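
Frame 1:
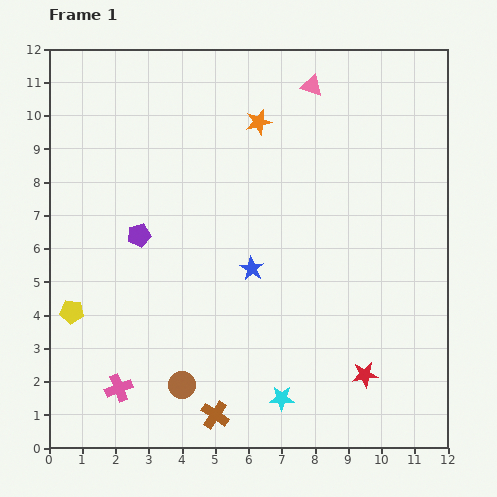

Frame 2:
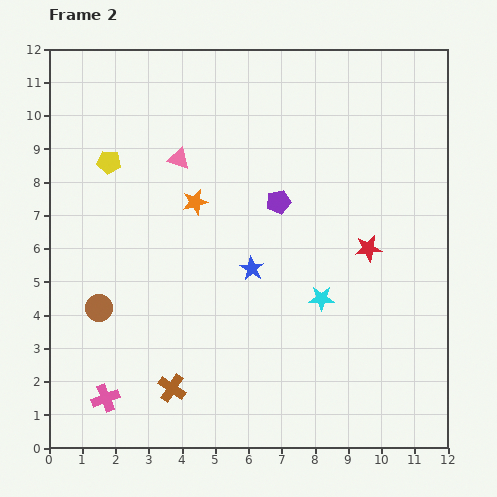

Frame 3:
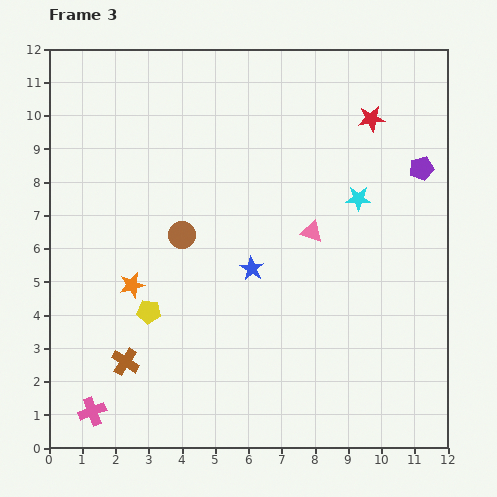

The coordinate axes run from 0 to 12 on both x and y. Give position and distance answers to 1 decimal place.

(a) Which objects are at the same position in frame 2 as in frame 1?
the blue star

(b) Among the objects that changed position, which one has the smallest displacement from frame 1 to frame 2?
the pink cross

(moved 0.5)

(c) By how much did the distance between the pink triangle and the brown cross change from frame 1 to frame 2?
-3.4

Distance in frame 1: 10.3. Distance in frame 2: 6.9.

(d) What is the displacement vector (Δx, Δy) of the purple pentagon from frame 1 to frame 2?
(4.2, 1.0)

The purple pentagon was at (2.7, 6.4) in frame 1 and (6.9, 7.4) in frame 2.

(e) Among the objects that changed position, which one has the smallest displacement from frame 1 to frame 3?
the pink cross

(moved 1.1)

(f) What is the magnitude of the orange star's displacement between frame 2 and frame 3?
3.1

The orange star moved from (4.4, 7.4) to (2.5, 4.9), a distance of √(1.9² + 2.5²) ≈ 3.1.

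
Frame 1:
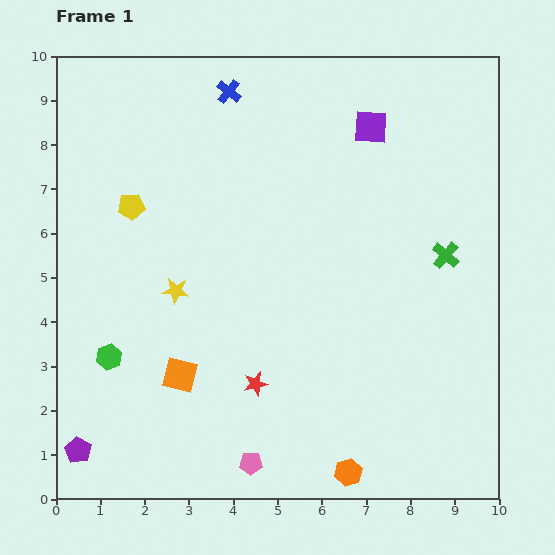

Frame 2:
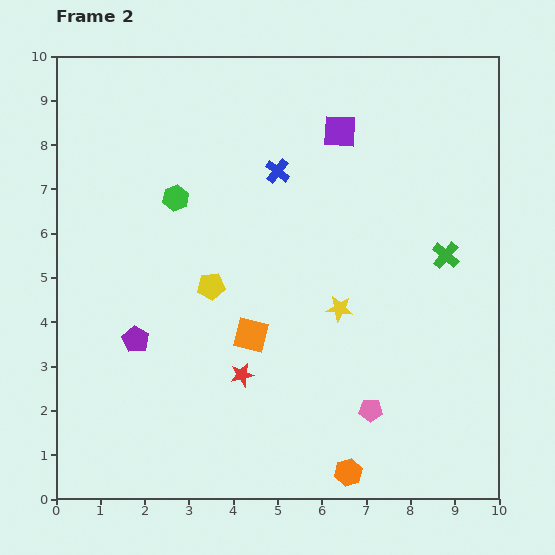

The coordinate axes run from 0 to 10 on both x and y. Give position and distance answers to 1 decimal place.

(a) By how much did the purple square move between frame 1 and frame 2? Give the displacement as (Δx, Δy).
(-0.7, -0.1)

The purple square was at (7.1, 8.4) in frame 1 and (6.4, 8.3) in frame 2.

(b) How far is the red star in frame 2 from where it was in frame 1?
0.4

The red star moved from (4.5, 2.6) to (4.2, 2.8), a distance of √(0.3² + 0.2²) ≈ 0.4.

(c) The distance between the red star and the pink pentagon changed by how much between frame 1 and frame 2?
+1.2

Distance in frame 1: 1.8. Distance in frame 2: 3.0.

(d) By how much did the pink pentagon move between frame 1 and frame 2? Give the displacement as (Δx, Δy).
(2.7, 1.2)

The pink pentagon was at (4.4, 0.8) in frame 1 and (7.1, 2.0) in frame 2.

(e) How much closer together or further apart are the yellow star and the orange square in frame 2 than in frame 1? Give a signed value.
+0.2

Distance in frame 1: 1.9. Distance in frame 2: 2.1.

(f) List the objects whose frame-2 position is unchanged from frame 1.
the orange hexagon, the green cross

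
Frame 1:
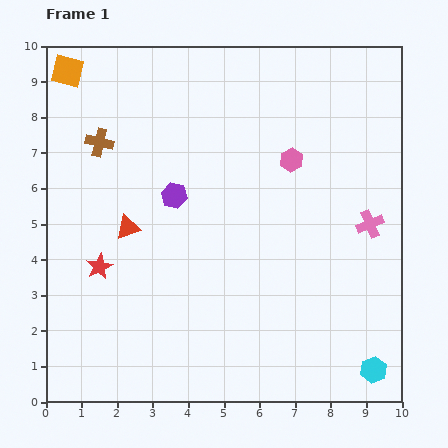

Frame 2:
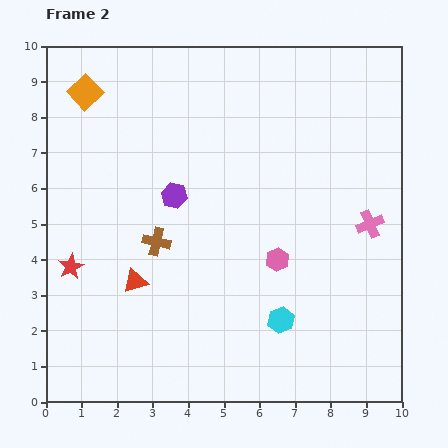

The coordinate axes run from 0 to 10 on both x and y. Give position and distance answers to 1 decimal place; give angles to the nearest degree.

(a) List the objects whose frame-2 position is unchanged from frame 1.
the purple hexagon, the pink cross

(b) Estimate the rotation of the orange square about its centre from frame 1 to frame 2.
33° clockwise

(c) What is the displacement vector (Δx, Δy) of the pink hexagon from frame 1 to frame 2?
(-0.4, -2.8)

The pink hexagon was at (6.9, 6.8) in frame 1 and (6.5, 4.0) in frame 2.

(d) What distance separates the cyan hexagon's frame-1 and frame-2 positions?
3.0

The cyan hexagon moved from (9.2, 0.9) to (6.6, 2.3), a distance of √(2.6² + 1.4²) ≈ 3.0.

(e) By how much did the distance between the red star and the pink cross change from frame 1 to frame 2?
+0.8

Distance in frame 1: 7.7. Distance in frame 2: 8.5.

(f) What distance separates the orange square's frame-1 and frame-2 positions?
0.8

The orange square moved from (0.6, 9.3) to (1.1, 8.7), a distance of √(0.5² + 0.6²) ≈ 0.8.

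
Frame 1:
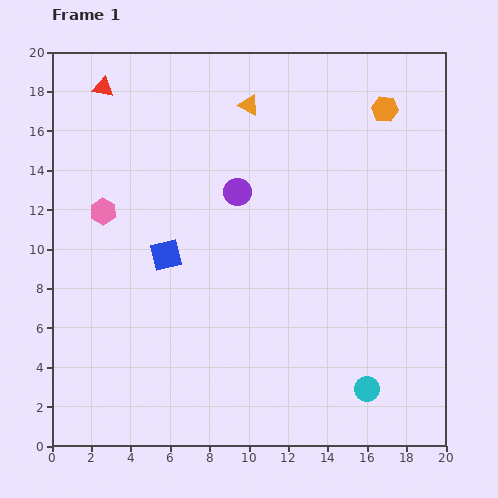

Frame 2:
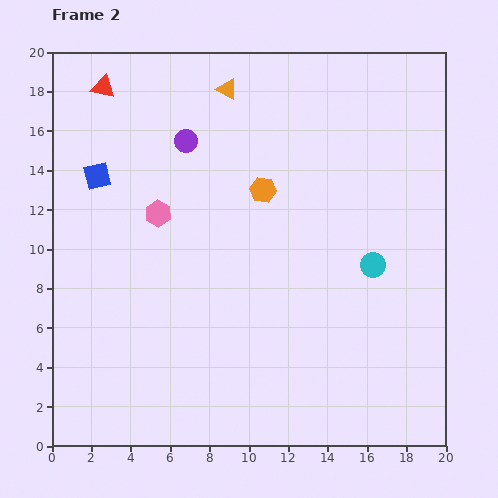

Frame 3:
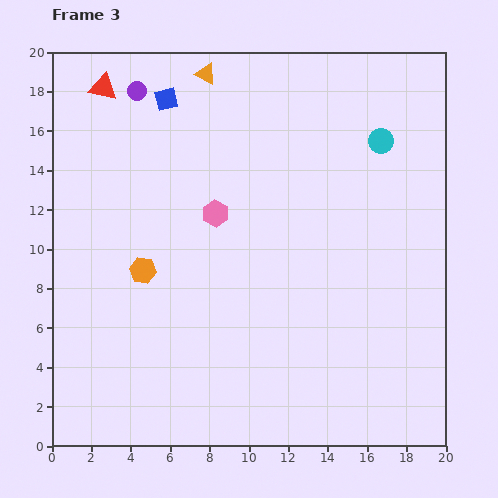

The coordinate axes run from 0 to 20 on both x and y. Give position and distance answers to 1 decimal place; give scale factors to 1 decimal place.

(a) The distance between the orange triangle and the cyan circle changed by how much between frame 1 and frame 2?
-4.0

Distance in frame 1: 15.6. Distance in frame 2: 11.6.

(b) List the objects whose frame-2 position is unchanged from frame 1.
the red triangle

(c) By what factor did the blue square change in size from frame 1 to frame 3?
0.7×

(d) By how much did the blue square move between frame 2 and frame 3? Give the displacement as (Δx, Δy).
(3.5, 3.9)

The blue square was at (2.3, 13.7) in frame 2 and (5.8, 17.6) in frame 3.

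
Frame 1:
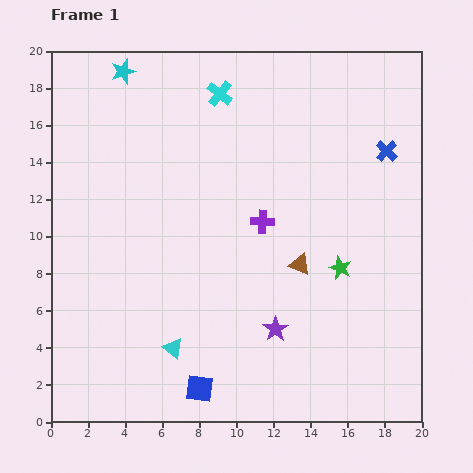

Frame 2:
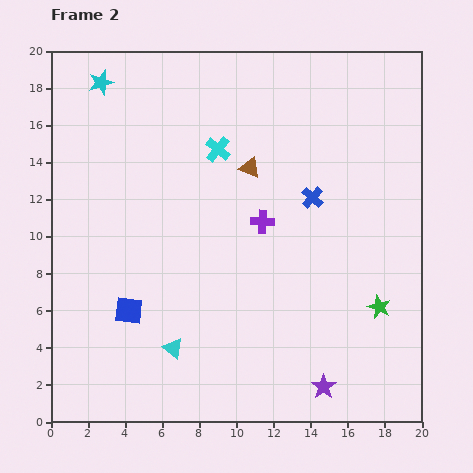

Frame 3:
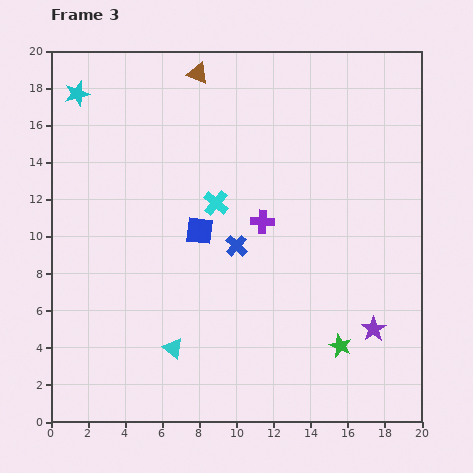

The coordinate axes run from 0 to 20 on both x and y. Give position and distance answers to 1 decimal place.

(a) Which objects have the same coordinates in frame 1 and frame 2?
the cyan triangle, the purple cross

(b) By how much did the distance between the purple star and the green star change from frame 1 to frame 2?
+0.4

Distance in frame 1: 4.8. Distance in frame 2: 5.2.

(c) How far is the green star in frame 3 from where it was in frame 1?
4.2

The green star moved from (15.6, 8.3) to (15.6, 4.1), a distance of √(0.0² + 4.2²) ≈ 4.2.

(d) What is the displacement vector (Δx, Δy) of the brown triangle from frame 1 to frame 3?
(-5.5, 10.3)

The brown triangle was at (13.4, 8.5) in frame 1 and (7.9, 18.8) in frame 3.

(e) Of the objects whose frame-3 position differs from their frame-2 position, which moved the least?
the cyan star

(moved 1.4)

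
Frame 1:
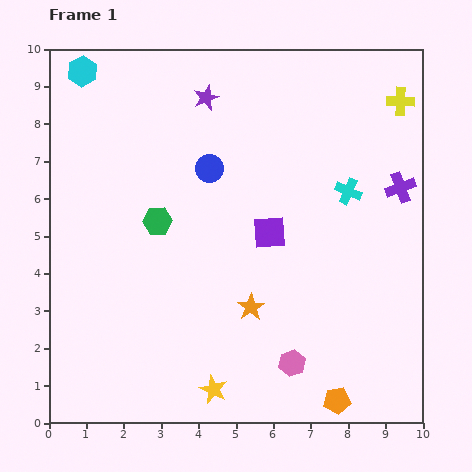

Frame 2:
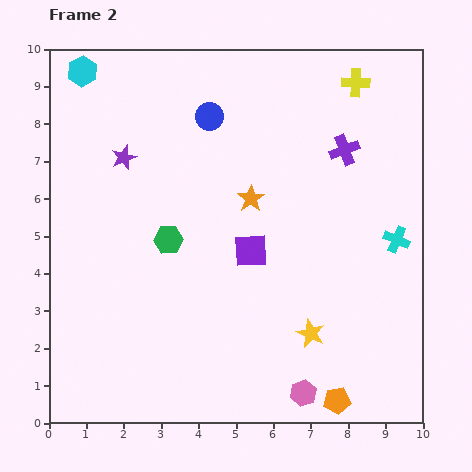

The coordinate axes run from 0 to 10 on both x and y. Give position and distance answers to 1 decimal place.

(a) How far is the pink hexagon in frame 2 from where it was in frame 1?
0.9

The pink hexagon moved from (6.5, 1.6) to (6.8, 0.8), a distance of √(0.3² + 0.8²) ≈ 0.9.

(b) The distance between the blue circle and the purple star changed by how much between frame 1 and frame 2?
+0.6

Distance in frame 1: 1.9. Distance in frame 2: 2.5.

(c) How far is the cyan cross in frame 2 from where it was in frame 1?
1.8

The cyan cross moved from (8.0, 6.2) to (9.3, 4.9), a distance of √(1.3² + 1.3²) ≈ 1.8.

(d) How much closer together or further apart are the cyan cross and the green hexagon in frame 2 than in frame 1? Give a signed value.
+0.9

Distance in frame 1: 5.2. Distance in frame 2: 6.1.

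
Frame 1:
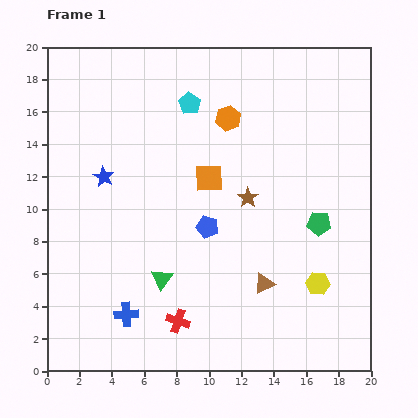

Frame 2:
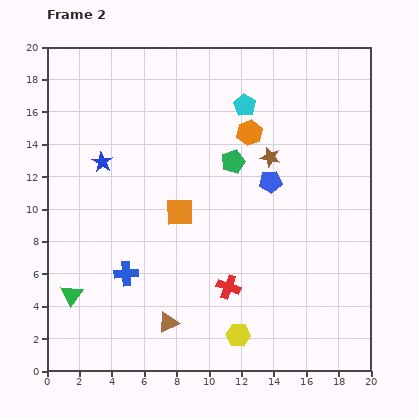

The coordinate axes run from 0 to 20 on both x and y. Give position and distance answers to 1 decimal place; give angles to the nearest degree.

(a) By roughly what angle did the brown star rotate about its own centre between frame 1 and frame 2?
22° counter-clockwise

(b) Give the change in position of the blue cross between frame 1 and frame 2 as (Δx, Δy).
(0.0, 2.5)

The blue cross was at (4.9, 3.5) in frame 1 and (4.9, 6.0) in frame 2.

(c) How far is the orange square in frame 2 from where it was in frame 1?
2.8

The orange square moved from (10.0, 11.9) to (8.2, 9.8), a distance of √(1.8² + 2.1²) ≈ 2.8.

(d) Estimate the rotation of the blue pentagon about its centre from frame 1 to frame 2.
19° counter-clockwise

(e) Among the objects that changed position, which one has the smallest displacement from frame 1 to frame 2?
the blue star

(moved 0.9)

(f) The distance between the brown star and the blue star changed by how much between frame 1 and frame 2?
+1.4

Distance in frame 1: 9.0. Distance in frame 2: 10.4.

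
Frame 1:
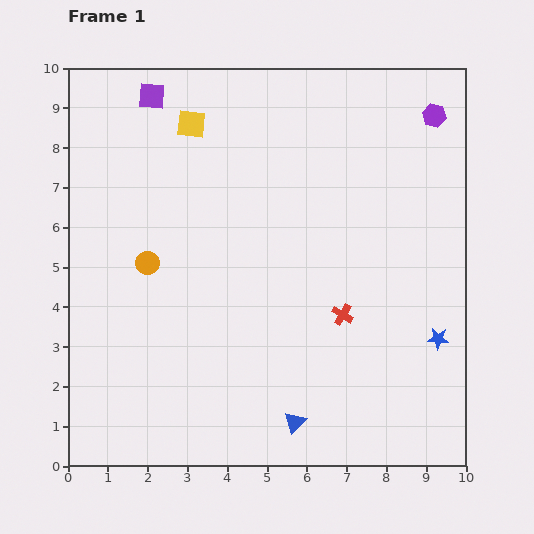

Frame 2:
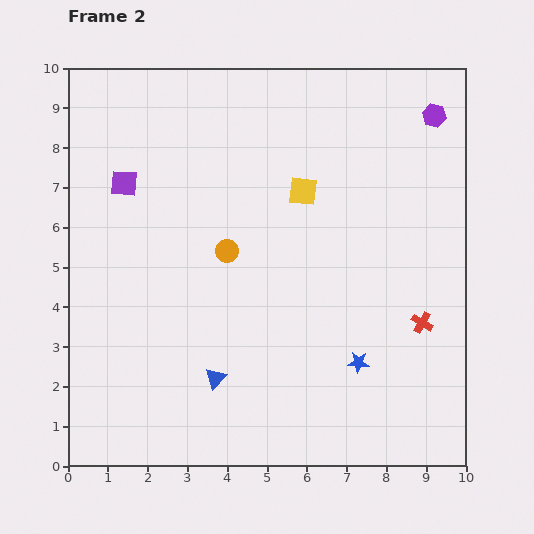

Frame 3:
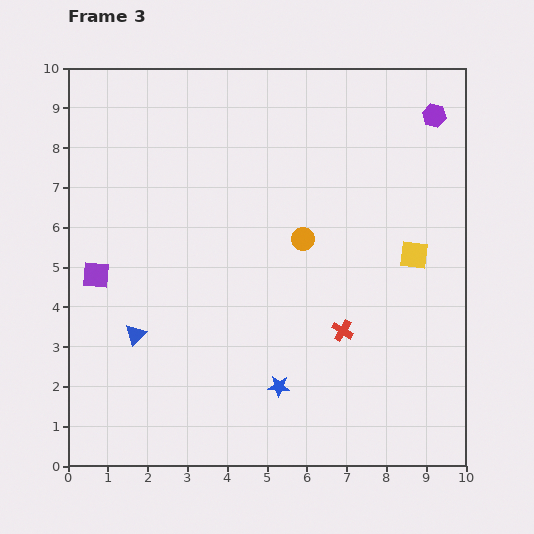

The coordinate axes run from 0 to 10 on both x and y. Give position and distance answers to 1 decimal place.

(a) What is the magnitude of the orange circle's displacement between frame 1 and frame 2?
2.0

The orange circle moved from (2.0, 5.1) to (4.0, 5.4), a distance of √(2.0² + 0.3²) ≈ 2.0.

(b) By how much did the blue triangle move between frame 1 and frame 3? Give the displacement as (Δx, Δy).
(-4.0, 2.2)

The blue triangle was at (5.7, 1.1) in frame 1 and (1.7, 3.3) in frame 3.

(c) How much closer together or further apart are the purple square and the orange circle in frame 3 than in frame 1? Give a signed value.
+1.1

Distance in frame 1: 4.2. Distance in frame 3: 5.3.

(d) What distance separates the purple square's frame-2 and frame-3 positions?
2.4

The purple square moved from (1.4, 7.1) to (0.7, 4.8), a distance of √(0.7² + 2.3²) ≈ 2.4.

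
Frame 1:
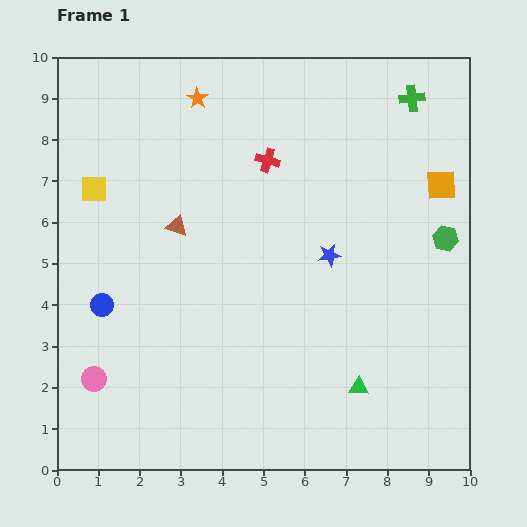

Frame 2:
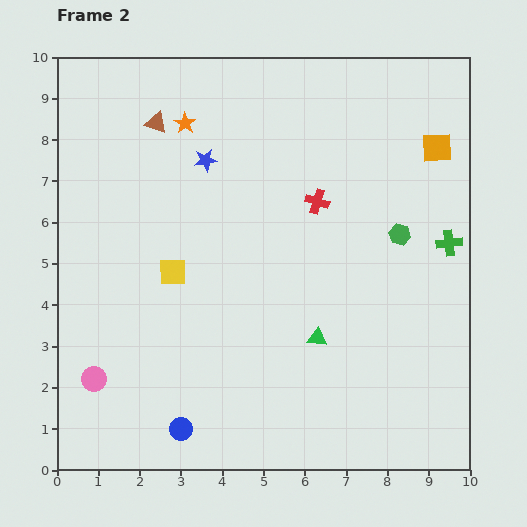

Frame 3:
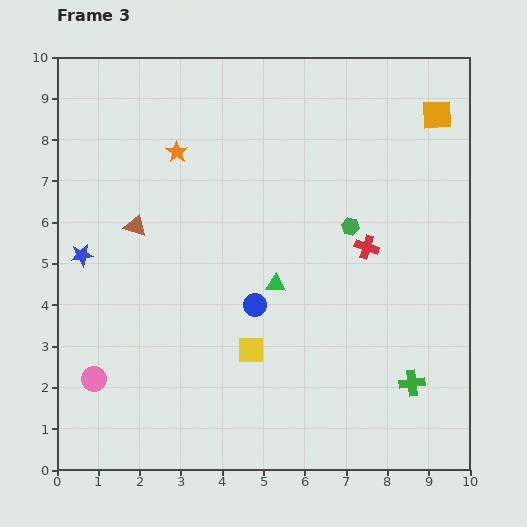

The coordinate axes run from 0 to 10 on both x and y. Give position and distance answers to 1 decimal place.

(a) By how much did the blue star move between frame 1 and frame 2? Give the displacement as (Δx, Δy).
(-3.0, 2.3)

The blue star was at (6.6, 5.2) in frame 1 and (3.6, 7.5) in frame 2.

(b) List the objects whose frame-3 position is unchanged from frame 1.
the pink circle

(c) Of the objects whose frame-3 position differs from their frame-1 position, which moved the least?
the brown triangle

(moved 1.0)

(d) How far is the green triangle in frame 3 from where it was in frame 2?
1.6

The green triangle moved from (6.3, 3.2) to (5.3, 4.5), a distance of √(1.0² + 1.3²) ≈ 1.6.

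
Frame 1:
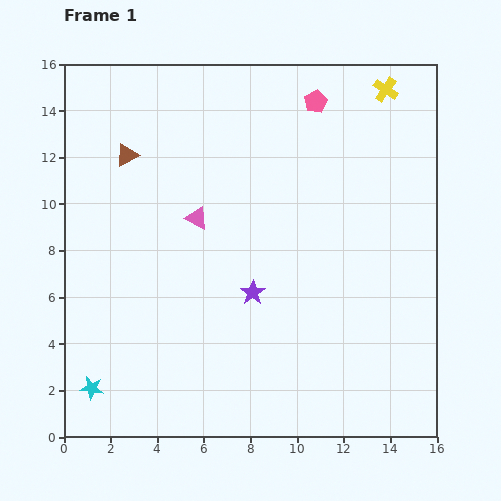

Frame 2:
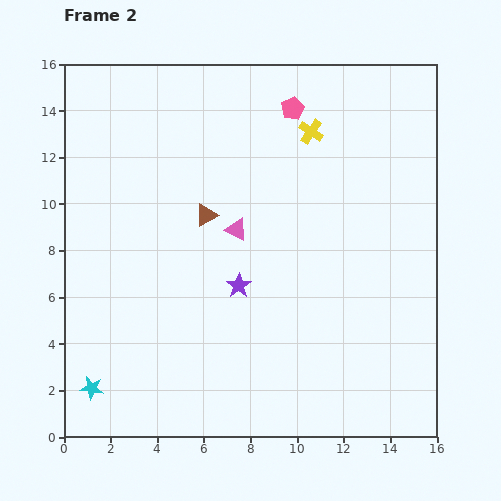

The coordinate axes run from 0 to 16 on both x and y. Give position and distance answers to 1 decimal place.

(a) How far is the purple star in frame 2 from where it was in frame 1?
0.7

The purple star moved from (8.1, 6.2) to (7.5, 6.5), a distance of √(0.6² + 0.3²) ≈ 0.7.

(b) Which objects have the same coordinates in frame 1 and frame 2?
the cyan star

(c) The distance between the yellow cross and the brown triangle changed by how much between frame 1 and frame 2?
-5.6

Distance in frame 1: 11.4. Distance in frame 2: 5.8.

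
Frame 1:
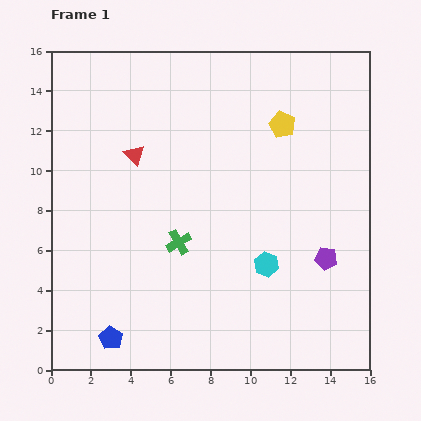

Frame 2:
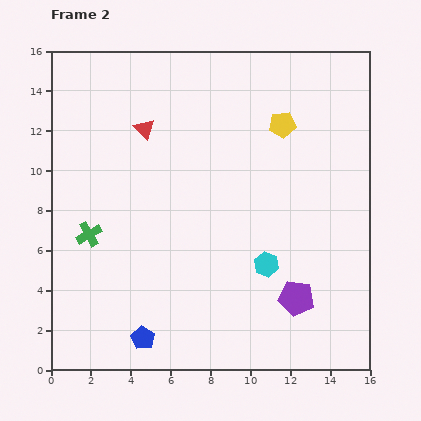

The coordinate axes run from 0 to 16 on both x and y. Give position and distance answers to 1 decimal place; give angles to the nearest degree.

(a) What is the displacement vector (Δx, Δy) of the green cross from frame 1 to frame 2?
(-4.5, 0.4)

The green cross was at (6.4, 6.4) in frame 1 and (1.9, 6.8) in frame 2.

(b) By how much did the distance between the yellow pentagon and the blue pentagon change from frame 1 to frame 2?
-0.9

Distance in frame 1: 13.7. Distance in frame 2: 12.8.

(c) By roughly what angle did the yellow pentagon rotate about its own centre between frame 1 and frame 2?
30° counter-clockwise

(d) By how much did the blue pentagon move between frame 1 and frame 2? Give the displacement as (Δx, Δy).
(1.6, 0.0)

The blue pentagon was at (3.0, 1.6) in frame 1 and (4.6, 1.6) in frame 2.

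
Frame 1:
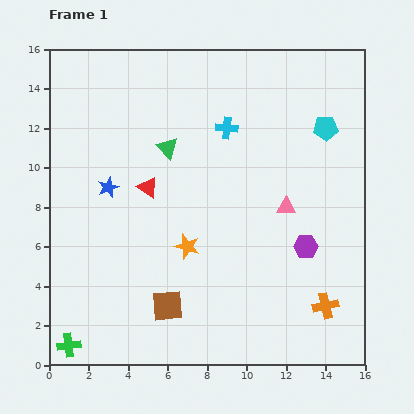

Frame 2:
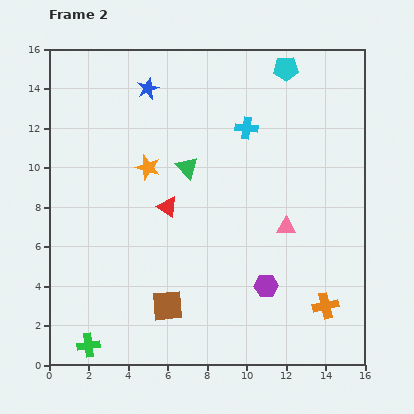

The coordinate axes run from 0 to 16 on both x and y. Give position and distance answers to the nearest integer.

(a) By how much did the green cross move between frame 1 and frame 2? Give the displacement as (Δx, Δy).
(1, 0)

The green cross was at (1, 1) in frame 1 and (2, 1) in frame 2.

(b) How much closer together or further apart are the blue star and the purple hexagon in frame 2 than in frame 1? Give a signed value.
+2

Distance in frame 1: 10. Distance in frame 2: 12.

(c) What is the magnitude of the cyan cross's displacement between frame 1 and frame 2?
1

The cyan cross moved from (9, 12) to (10, 12), a distance of √(1² + 0²) ≈ 1.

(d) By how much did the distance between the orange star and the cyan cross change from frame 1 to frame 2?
-1

Distance in frame 1: 6. Distance in frame 2: 5.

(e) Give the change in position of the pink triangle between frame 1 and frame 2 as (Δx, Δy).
(0, -1)

The pink triangle was at (12, 8) in frame 1 and (12, 7) in frame 2.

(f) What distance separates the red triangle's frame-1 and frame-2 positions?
1

The red triangle moved from (5, 9) to (6, 8), a distance of √(1² + 1²) ≈ 1.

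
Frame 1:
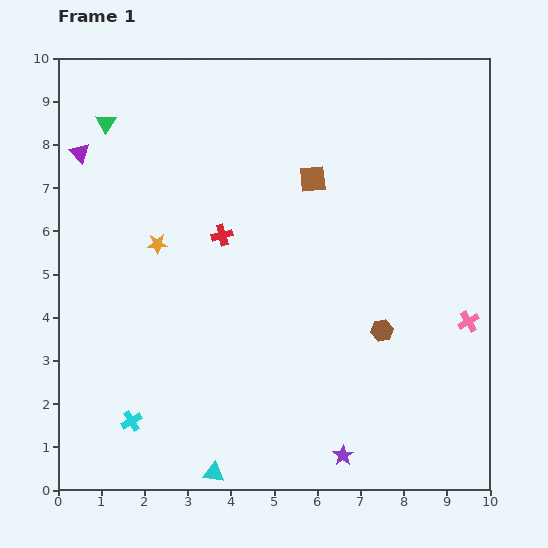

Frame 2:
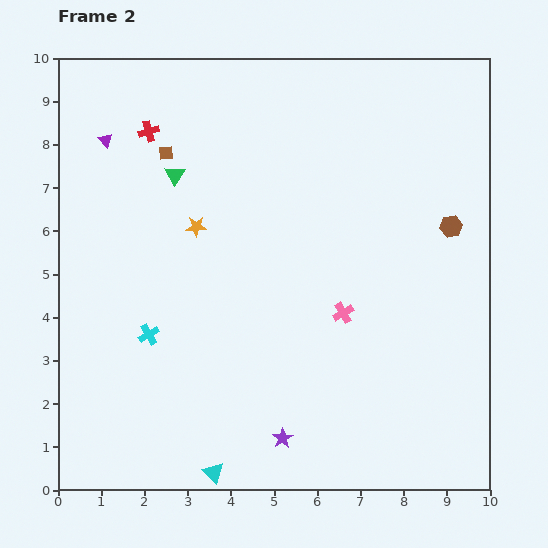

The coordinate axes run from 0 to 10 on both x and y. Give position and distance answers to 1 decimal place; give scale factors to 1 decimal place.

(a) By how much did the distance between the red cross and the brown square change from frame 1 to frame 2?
-1.9

Distance in frame 1: 2.5. Distance in frame 2: 0.6.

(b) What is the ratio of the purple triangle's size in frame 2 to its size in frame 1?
0.7×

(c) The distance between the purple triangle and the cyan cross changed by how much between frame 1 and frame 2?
-1.7

Distance in frame 1: 6.3. Distance in frame 2: 4.6.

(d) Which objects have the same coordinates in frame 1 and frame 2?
the cyan triangle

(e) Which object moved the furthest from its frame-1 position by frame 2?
the brown square

(moved 3.5; next 2.9)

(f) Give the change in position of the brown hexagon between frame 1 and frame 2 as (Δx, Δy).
(1.6, 2.4)

The brown hexagon was at (7.5, 3.7) in frame 1 and (9.1, 6.1) in frame 2.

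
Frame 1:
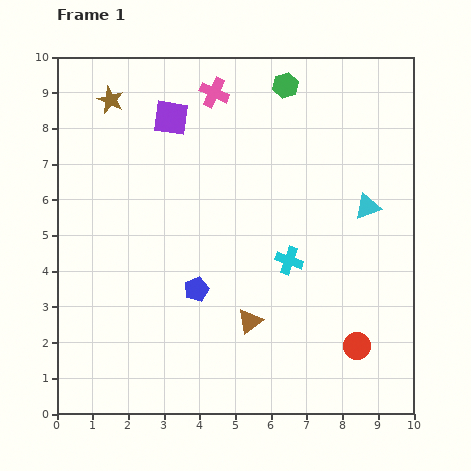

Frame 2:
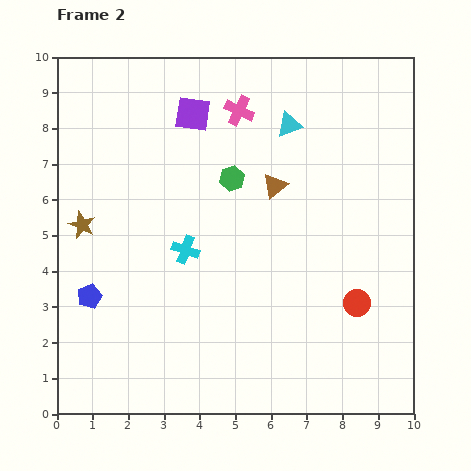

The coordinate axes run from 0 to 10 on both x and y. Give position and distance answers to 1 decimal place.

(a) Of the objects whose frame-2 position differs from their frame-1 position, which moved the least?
the purple square

(moved 0.6)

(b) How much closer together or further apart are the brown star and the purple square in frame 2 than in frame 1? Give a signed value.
+2.6

Distance in frame 1: 1.8. Distance in frame 2: 4.4.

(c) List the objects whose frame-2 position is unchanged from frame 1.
none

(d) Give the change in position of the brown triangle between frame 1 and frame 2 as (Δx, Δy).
(0.7, 3.8)

The brown triangle was at (5.4, 2.6) in frame 1 and (6.1, 6.4) in frame 2.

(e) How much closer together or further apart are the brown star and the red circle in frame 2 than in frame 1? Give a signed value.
-1.8

Distance in frame 1: 9.8. Distance in frame 2: 8.0.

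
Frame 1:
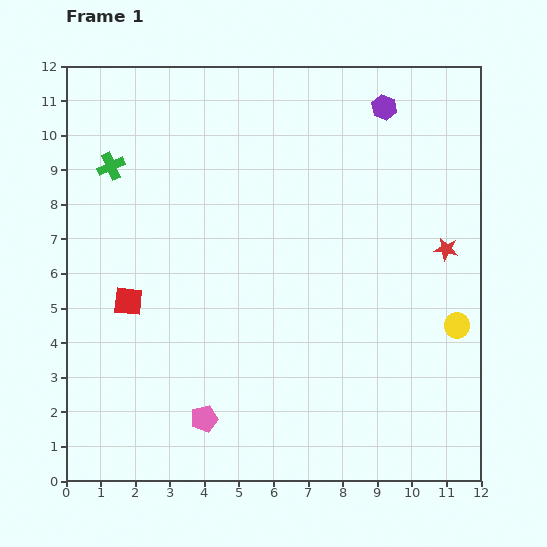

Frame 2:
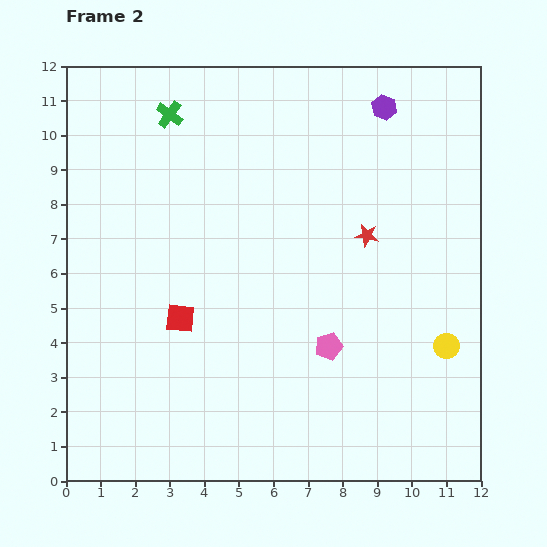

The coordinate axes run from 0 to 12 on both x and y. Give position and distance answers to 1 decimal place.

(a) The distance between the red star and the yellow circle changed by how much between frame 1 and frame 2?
+1.7

Distance in frame 1: 2.2. Distance in frame 2: 3.9.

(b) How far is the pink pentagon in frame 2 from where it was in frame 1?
4.2

The pink pentagon moved from (4.0, 1.8) to (7.6, 3.9), a distance of √(3.6² + 2.1²) ≈ 4.2.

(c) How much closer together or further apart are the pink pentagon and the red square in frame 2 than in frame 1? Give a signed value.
+0.4

Distance in frame 1: 4.0. Distance in frame 2: 4.4.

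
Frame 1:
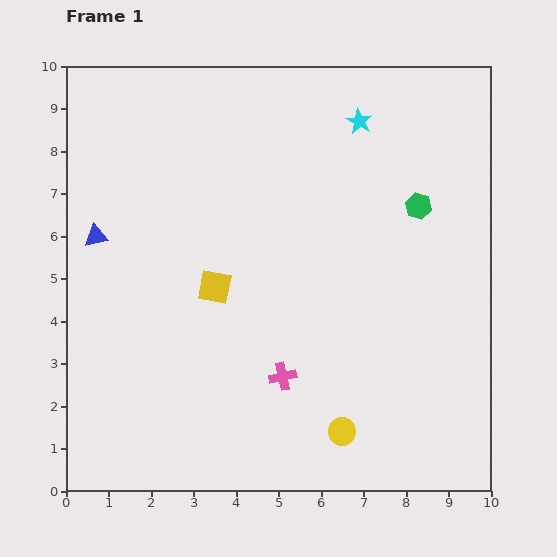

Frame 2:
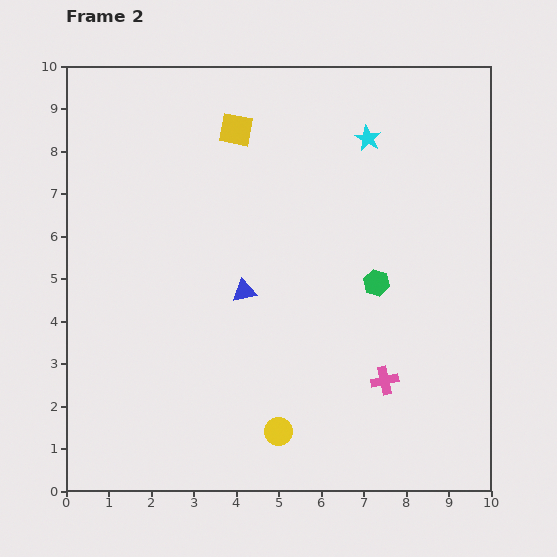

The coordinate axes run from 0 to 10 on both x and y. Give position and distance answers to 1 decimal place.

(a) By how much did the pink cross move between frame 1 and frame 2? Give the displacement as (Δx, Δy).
(2.4, -0.1)

The pink cross was at (5.1, 2.7) in frame 1 and (7.5, 2.6) in frame 2.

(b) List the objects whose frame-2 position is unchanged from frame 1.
none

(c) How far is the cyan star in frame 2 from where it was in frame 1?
0.4

The cyan star moved from (6.9, 8.7) to (7.1, 8.3), a distance of √(0.2² + 0.4²) ≈ 0.4.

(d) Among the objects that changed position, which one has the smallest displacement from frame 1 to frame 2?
the cyan star

(moved 0.4)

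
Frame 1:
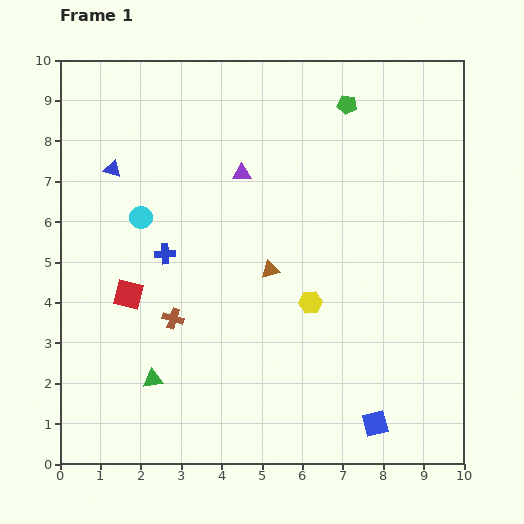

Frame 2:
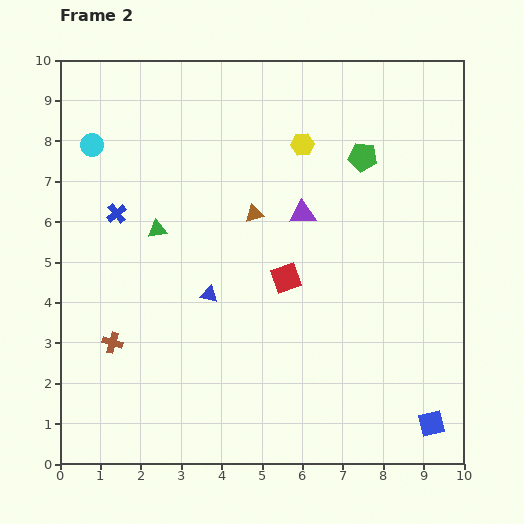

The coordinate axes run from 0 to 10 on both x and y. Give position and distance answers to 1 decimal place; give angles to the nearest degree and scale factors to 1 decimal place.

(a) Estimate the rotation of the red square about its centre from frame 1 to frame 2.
33° counter-clockwise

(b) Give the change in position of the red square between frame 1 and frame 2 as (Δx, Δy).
(3.9, 0.4)

The red square was at (1.7, 4.2) in frame 1 and (5.6, 4.6) in frame 2.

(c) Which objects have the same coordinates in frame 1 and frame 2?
none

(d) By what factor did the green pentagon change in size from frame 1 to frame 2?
1.5×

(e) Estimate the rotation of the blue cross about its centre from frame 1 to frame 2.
36° counter-clockwise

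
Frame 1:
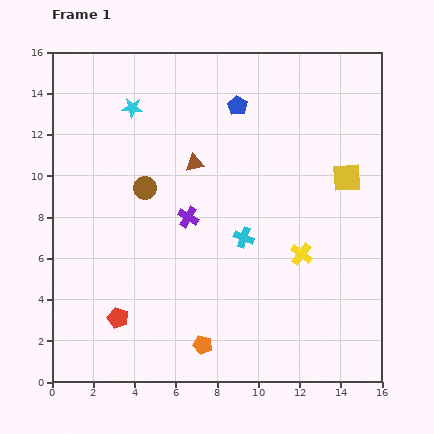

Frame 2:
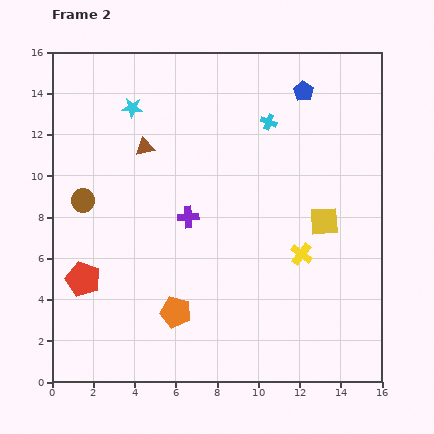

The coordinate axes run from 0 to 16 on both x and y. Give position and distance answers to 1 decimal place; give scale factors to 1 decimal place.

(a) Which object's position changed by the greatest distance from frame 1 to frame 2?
the cyan cross

(moved 5.7; next 3.3)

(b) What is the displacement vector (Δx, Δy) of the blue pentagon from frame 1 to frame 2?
(3.2, 0.7)

The blue pentagon was at (9.0, 13.4) in frame 1 and (12.2, 14.1) in frame 2.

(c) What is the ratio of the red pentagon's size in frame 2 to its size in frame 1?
1.7×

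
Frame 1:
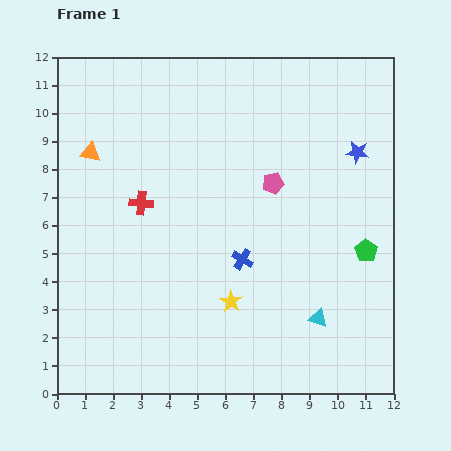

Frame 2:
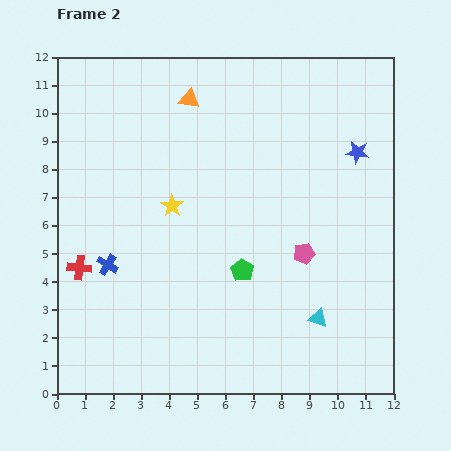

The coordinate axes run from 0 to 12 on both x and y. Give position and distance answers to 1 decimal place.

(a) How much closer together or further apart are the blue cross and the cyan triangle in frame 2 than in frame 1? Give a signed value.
+4.3

Distance in frame 1: 3.4. Distance in frame 2: 7.7.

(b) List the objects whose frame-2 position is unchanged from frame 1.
the blue star, the cyan triangle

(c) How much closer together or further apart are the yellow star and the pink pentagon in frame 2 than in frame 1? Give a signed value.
+0.5

Distance in frame 1: 4.5. Distance in frame 2: 5.0.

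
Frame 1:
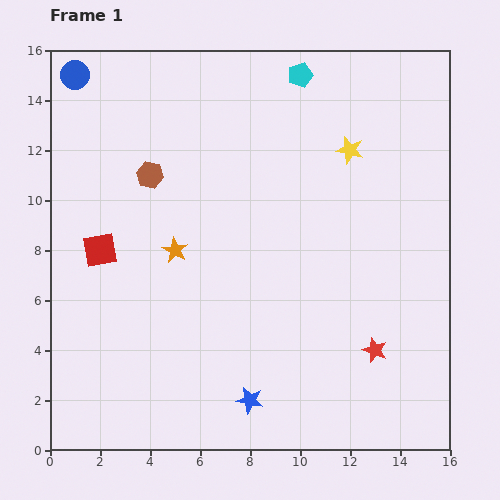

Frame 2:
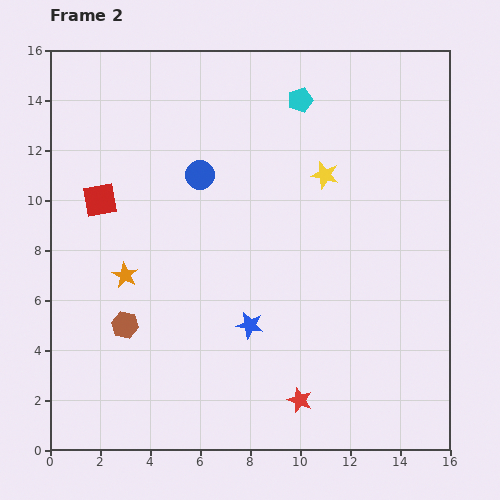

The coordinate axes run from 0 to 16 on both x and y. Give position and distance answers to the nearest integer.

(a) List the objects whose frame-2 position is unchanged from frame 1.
none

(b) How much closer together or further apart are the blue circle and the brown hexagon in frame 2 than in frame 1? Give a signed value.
+2

Distance in frame 1: 5. Distance in frame 2: 7.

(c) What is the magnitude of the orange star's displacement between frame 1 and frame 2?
2

The orange star moved from (5, 8) to (3, 7), a distance of √(2² + 1²) ≈ 2.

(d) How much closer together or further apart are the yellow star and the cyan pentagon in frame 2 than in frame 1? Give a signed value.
-1

Distance in frame 1: 4. Distance in frame 2: 3.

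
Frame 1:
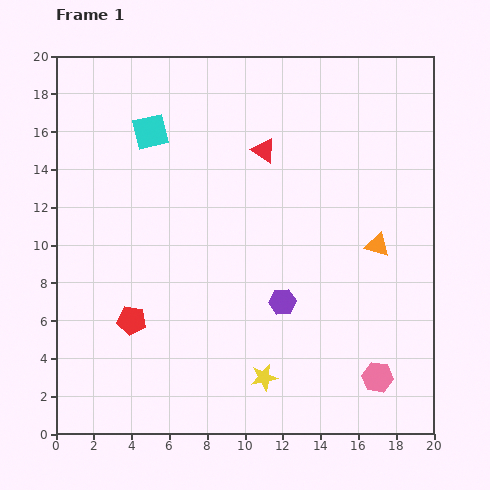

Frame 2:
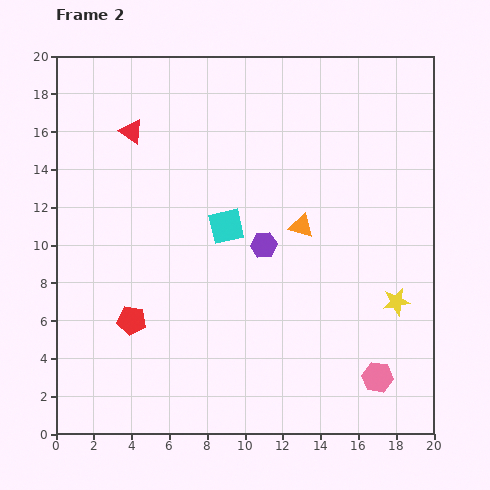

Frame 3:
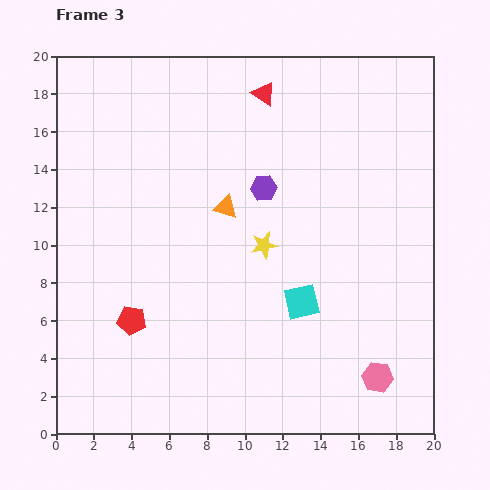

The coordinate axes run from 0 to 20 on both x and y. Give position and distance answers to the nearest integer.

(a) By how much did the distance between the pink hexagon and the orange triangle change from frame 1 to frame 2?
+2

Distance in frame 1: 7. Distance in frame 2: 9.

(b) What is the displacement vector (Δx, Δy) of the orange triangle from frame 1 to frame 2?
(-4, 1)

The orange triangle was at (17, 10) in frame 1 and (13, 11) in frame 2.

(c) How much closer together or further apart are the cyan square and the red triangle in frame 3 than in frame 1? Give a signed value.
+5

Distance in frame 1: 6. Distance in frame 3: 11.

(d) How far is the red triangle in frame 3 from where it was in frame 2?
7

The red triangle moved from (4, 16) to (11, 18), a distance of √(7² + 2²) ≈ 7.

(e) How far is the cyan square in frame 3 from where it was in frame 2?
6

The cyan square moved from (9, 11) to (13, 7), a distance of √(4² + 4²) ≈ 6.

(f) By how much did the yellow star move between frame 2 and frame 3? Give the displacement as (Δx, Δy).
(-7, 3)

The yellow star was at (18, 7) in frame 2 and (11, 10) in frame 3.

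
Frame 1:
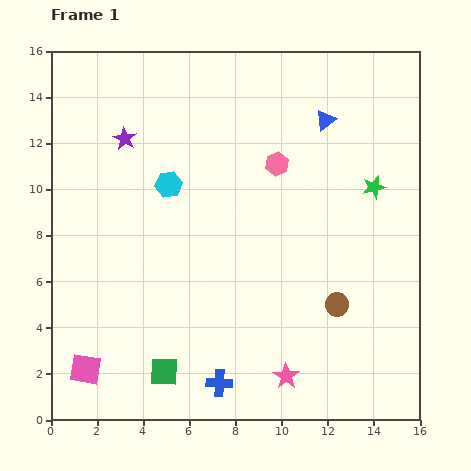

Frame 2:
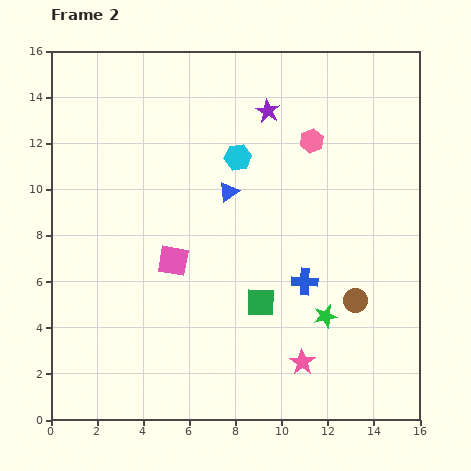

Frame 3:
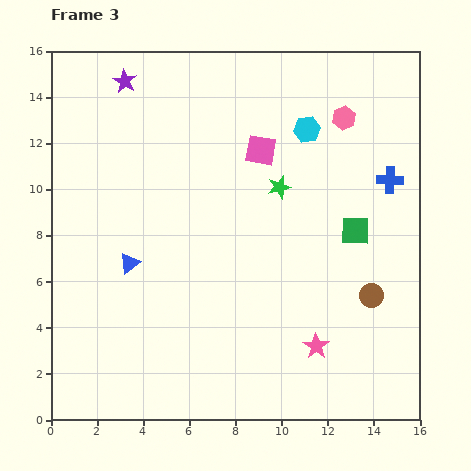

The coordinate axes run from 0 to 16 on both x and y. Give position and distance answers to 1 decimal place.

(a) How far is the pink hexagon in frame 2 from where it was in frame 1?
1.8

The pink hexagon moved from (9.8, 11.1) to (11.3, 12.1), a distance of √(1.5² + 1.0²) ≈ 1.8.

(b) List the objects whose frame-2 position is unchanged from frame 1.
none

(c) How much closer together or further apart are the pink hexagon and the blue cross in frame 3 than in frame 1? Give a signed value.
-6.4

Distance in frame 1: 9.8. Distance in frame 3: 3.4.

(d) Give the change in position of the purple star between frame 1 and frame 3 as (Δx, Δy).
(0.0, 2.5)

The purple star was at (3.2, 12.2) in frame 1 and (3.2, 14.7) in frame 3.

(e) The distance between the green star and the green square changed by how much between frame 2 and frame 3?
+0.9

Distance in frame 2: 2.9. Distance in frame 3: 3.8.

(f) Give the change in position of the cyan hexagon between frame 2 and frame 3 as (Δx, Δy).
(3.0, 1.2)

The cyan hexagon was at (8.1, 11.4) in frame 2 and (11.1, 12.6) in frame 3.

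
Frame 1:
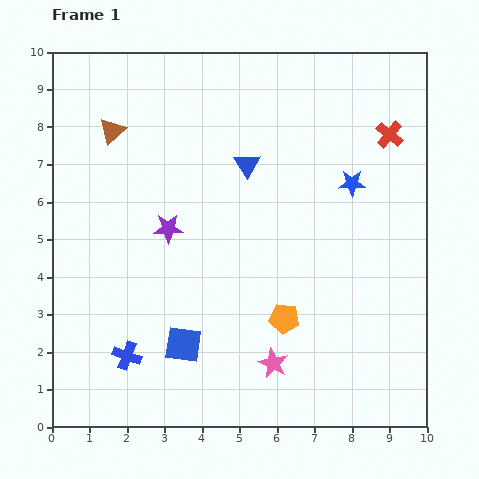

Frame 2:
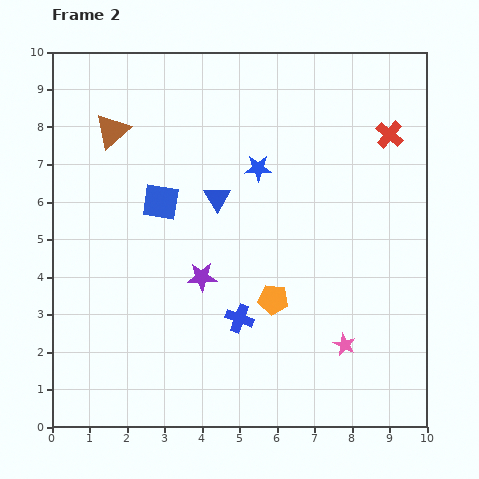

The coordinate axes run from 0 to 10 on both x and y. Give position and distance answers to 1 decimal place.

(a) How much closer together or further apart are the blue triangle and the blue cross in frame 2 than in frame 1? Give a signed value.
-2.7

Distance in frame 1: 6.0. Distance in frame 2: 3.3.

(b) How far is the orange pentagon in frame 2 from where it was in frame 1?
0.6

The orange pentagon moved from (6.2, 2.9) to (5.9, 3.4), a distance of √(0.3² + 0.5²) ≈ 0.6.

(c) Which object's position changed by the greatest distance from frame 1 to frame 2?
the blue square

(moved 3.8; next 3.2)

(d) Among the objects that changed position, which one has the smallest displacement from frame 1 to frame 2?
the orange pentagon

(moved 0.6)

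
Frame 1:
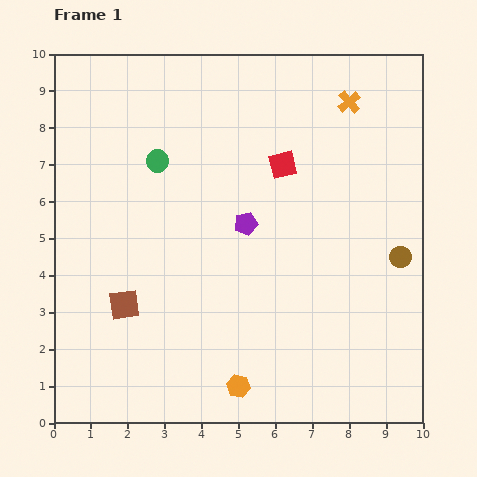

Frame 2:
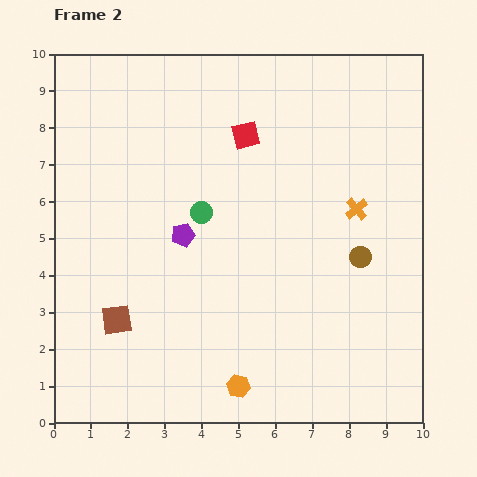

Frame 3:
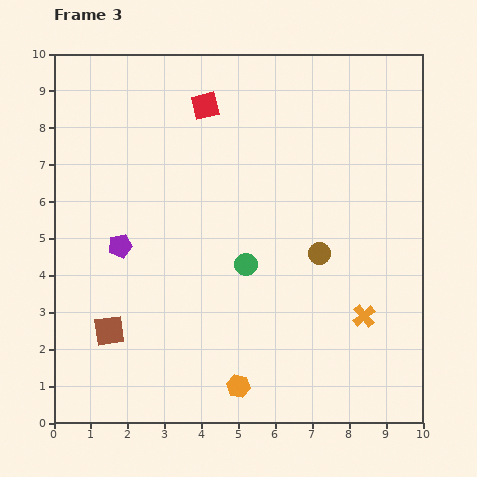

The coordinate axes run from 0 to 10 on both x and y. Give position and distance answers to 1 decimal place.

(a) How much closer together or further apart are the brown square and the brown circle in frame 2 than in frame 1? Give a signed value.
-0.8

Distance in frame 1: 7.6. Distance in frame 2: 6.8.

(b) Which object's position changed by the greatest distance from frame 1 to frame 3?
the orange cross

(moved 5.8; next 3.7)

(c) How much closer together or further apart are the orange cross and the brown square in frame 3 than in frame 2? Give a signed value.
-0.3

Distance in frame 2: 7.2. Distance in frame 3: 6.9.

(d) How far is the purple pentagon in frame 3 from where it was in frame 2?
1.7

The purple pentagon moved from (3.5, 5.1) to (1.8, 4.8), a distance of √(1.7² + 0.3²) ≈ 1.7.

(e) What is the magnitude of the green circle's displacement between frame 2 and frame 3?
1.8

The green circle moved from (4.0, 5.7) to (5.2, 4.3), a distance of √(1.2² + 1.4²) ≈ 1.8.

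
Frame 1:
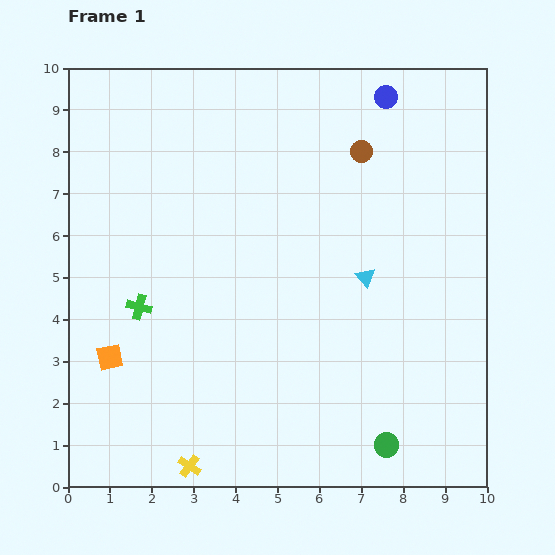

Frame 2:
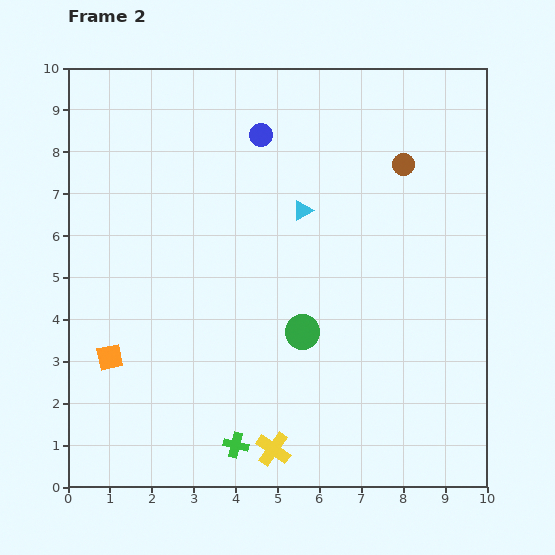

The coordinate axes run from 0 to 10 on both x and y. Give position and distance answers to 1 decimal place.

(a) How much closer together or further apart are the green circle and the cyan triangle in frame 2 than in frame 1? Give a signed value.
-1.1

Distance in frame 1: 4.0. Distance in frame 2: 2.9.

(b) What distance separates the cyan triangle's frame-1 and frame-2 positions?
2.2

The cyan triangle moved from (7.1, 5.0) to (5.6, 6.6), a distance of √(1.5² + 1.6²) ≈ 2.2.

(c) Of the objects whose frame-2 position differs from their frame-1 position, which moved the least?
the brown circle

(moved 1.0)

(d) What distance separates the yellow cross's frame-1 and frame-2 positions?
2.0

The yellow cross moved from (2.9, 0.5) to (4.9, 0.9), a distance of √(2.0² + 0.4²) ≈ 2.0.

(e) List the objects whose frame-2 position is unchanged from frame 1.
the orange square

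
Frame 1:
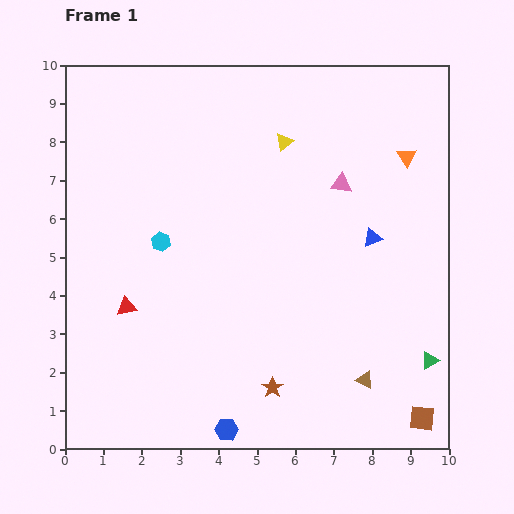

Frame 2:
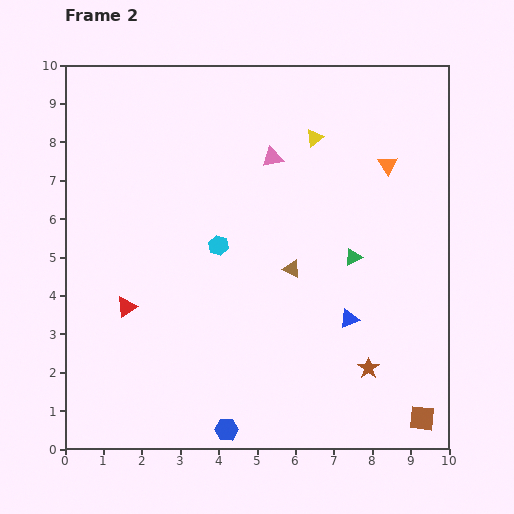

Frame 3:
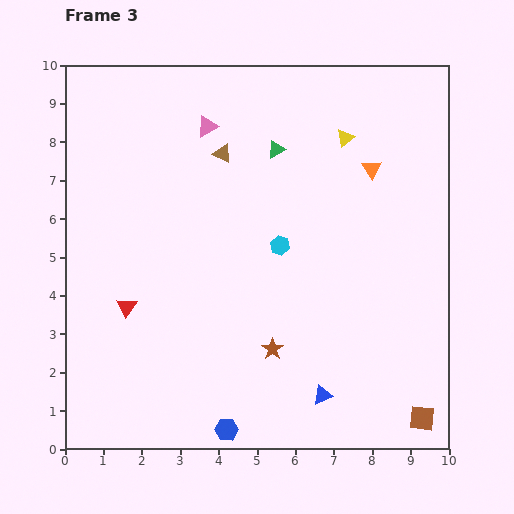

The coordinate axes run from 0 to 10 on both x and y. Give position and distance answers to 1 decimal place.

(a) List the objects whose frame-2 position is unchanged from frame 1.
the brown square, the red triangle, the blue hexagon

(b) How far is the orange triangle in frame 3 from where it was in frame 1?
0.9

The orange triangle moved from (8.9, 7.6) to (8.0, 7.3), a distance of √(0.9² + 0.3²) ≈ 0.9.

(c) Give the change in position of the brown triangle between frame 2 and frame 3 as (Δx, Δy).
(-1.8, 3.0)

The brown triangle was at (5.9, 4.7) in frame 2 and (4.1, 7.7) in frame 3.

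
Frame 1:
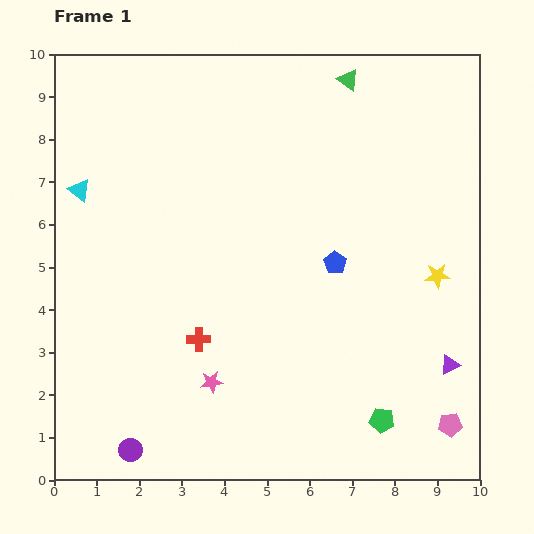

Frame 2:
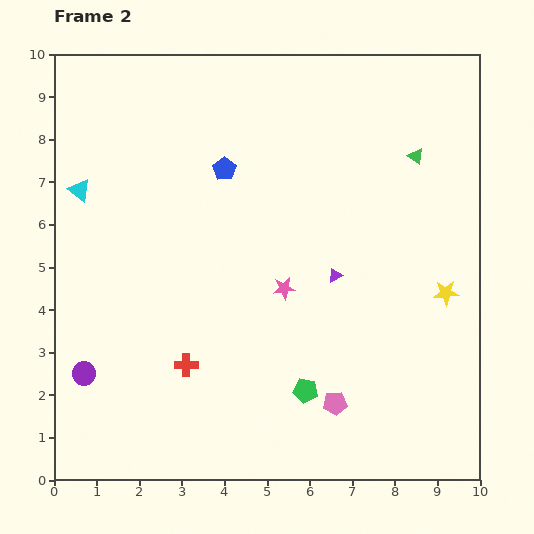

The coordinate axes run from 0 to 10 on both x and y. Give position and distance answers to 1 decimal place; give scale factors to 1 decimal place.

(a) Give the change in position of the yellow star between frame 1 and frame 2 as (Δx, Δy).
(0.2, -0.4)

The yellow star was at (9.0, 4.8) in frame 1 and (9.2, 4.4) in frame 2.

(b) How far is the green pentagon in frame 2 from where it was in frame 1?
1.9

The green pentagon moved from (7.7, 1.4) to (5.9, 2.1), a distance of √(1.8² + 0.7²) ≈ 1.9.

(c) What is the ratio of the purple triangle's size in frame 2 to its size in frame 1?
0.7×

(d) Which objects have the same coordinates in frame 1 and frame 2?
the cyan triangle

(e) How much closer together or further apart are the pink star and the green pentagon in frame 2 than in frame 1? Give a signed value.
-1.6

Distance in frame 1: 4.1. Distance in frame 2: 2.5.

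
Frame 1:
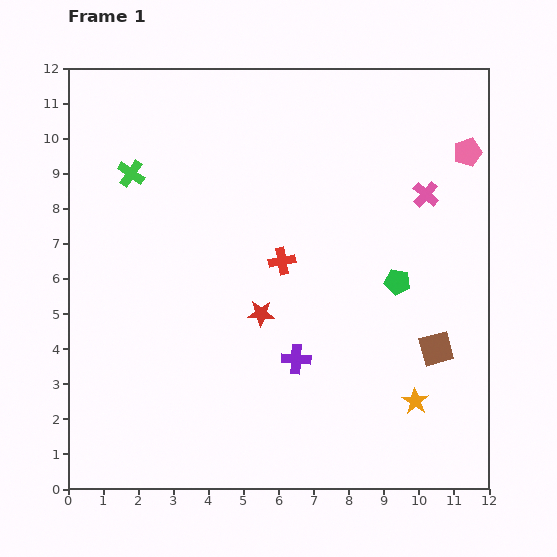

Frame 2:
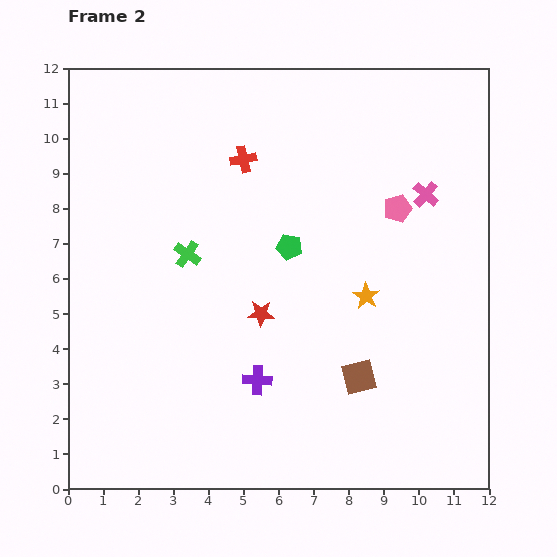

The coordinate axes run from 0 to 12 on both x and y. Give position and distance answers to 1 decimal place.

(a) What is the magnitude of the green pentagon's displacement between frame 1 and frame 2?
3.3

The green pentagon moved from (9.4, 5.9) to (6.3, 6.9), a distance of √(3.1² + 1.0²) ≈ 3.3.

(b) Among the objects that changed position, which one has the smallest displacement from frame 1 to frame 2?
the purple cross

(moved 1.3)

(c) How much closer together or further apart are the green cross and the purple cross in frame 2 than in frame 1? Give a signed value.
-3.0

Distance in frame 1: 7.1. Distance in frame 2: 4.1.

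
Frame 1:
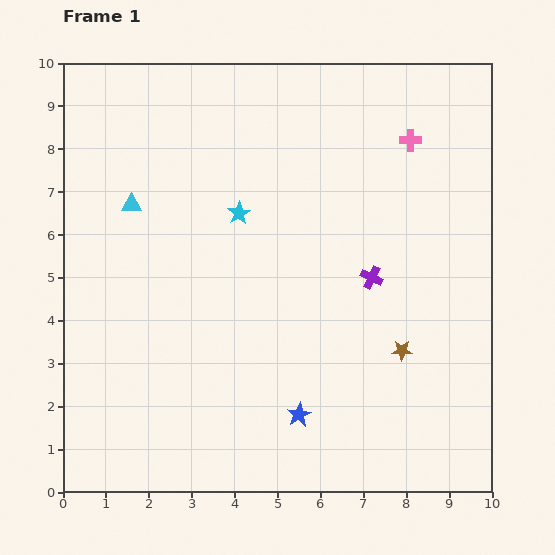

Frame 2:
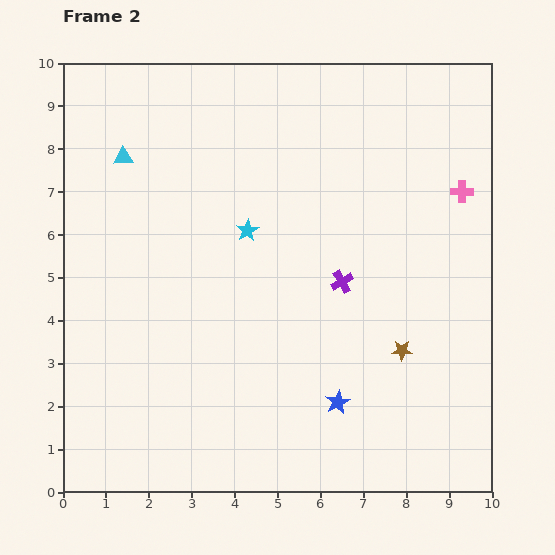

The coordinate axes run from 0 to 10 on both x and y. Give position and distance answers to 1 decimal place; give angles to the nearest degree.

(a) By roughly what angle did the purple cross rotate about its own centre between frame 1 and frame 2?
34° clockwise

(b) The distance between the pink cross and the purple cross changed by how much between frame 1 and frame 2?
+0.2

Distance in frame 1: 3.3. Distance in frame 2: 3.5.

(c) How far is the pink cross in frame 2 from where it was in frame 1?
1.7

The pink cross moved from (8.1, 8.2) to (9.3, 7.0), a distance of √(1.2² + 1.2²) ≈ 1.7.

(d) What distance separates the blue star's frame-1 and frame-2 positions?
0.9

The blue star moved from (5.5, 1.8) to (6.4, 2.1), a distance of √(0.9² + 0.3²) ≈ 0.9.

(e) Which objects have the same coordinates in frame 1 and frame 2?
the brown star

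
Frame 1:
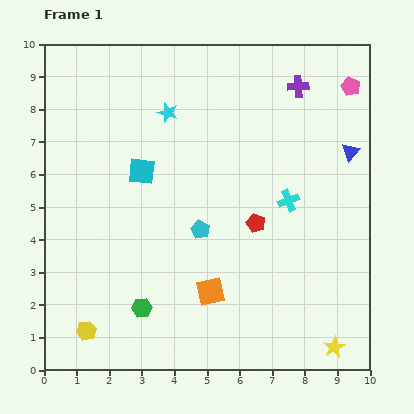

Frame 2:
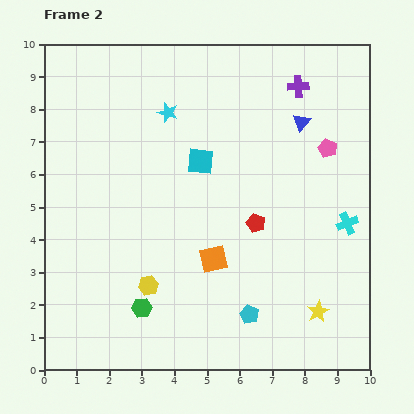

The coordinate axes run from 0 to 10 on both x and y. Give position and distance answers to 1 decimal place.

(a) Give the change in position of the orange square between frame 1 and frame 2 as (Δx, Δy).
(0.1, 1.0)

The orange square was at (5.1, 2.4) in frame 1 and (5.2, 3.4) in frame 2.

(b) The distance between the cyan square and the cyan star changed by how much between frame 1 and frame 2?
-0.2

Distance in frame 1: 2.0. Distance in frame 2: 1.8.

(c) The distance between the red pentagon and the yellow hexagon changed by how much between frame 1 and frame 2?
-2.4

Distance in frame 1: 6.2. Distance in frame 2: 3.8.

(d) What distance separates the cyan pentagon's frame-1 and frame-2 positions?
3.0

The cyan pentagon moved from (4.8, 4.3) to (6.3, 1.7), a distance of √(1.5² + 2.6²) ≈ 3.0.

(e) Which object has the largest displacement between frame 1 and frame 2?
the cyan pentagon

(moved 3.0; next 2.4)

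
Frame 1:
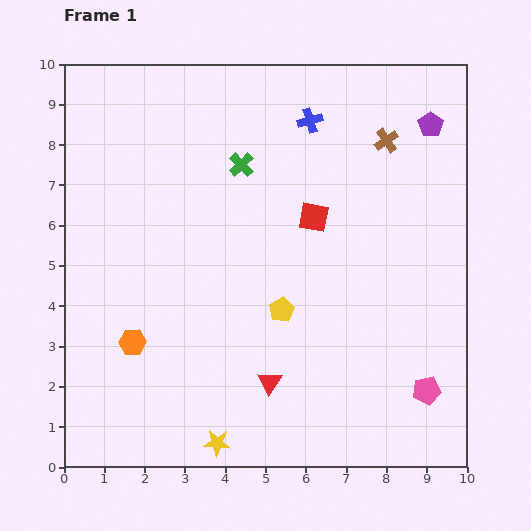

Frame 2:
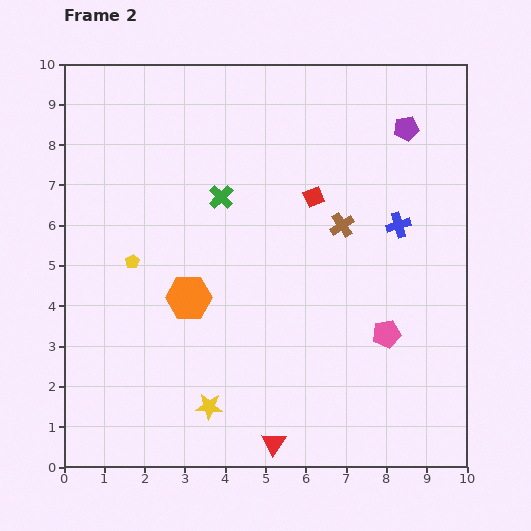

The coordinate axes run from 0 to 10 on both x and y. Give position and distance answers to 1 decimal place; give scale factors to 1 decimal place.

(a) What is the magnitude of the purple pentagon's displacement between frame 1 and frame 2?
0.6

The purple pentagon moved from (9.1, 8.5) to (8.5, 8.4), a distance of √(0.6² + 0.1²) ≈ 0.6.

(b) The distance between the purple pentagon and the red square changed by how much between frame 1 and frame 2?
-0.8

Distance in frame 1: 3.7. Distance in frame 2: 2.9.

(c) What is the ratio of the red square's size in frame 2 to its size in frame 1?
0.7×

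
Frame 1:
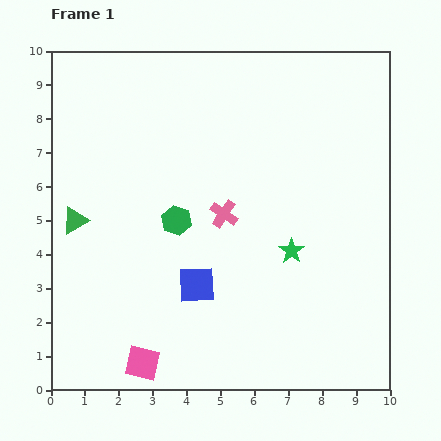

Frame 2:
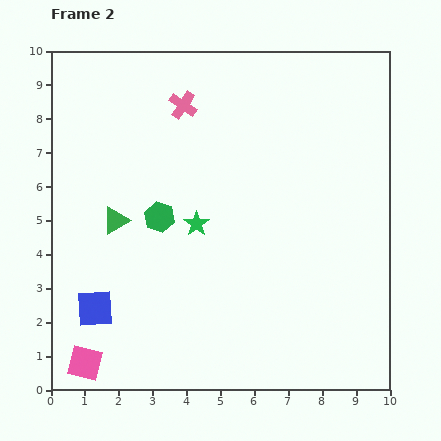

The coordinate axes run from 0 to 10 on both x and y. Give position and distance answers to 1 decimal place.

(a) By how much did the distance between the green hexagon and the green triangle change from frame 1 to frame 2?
-1.7

Distance in frame 1: 3.0. Distance in frame 2: 1.3.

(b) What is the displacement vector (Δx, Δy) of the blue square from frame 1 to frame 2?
(-3.0, -0.7)

The blue square was at (4.3, 3.1) in frame 1 and (1.3, 2.4) in frame 2.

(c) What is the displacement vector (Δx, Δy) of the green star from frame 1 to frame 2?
(-2.8, 0.8)

The green star was at (7.1, 4.1) in frame 1 and (4.3, 4.9) in frame 2.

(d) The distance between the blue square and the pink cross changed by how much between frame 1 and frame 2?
+4.3

Distance in frame 1: 2.2. Distance in frame 2: 6.5.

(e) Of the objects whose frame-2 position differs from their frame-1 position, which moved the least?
the green hexagon

(moved 0.5)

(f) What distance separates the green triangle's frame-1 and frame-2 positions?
1.2

The green triangle moved from (0.7, 5.0) to (1.9, 5.0), a distance of √(1.2² + 0.0²) ≈ 1.2.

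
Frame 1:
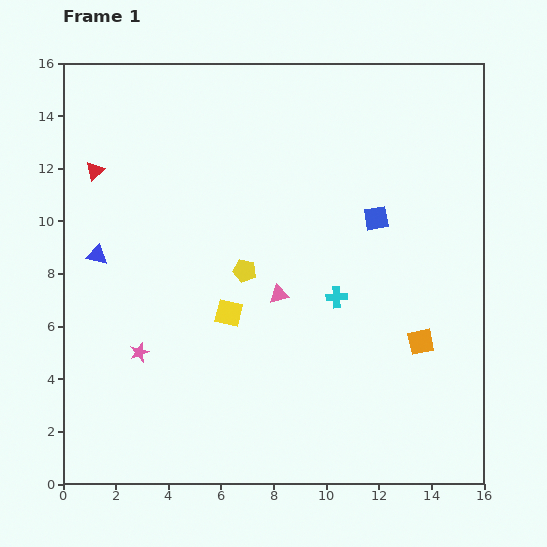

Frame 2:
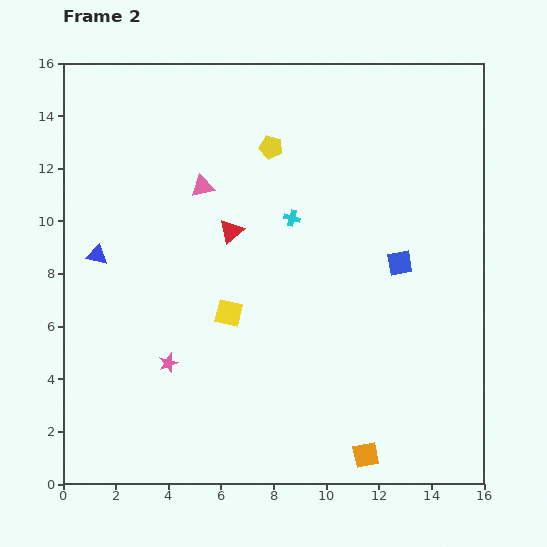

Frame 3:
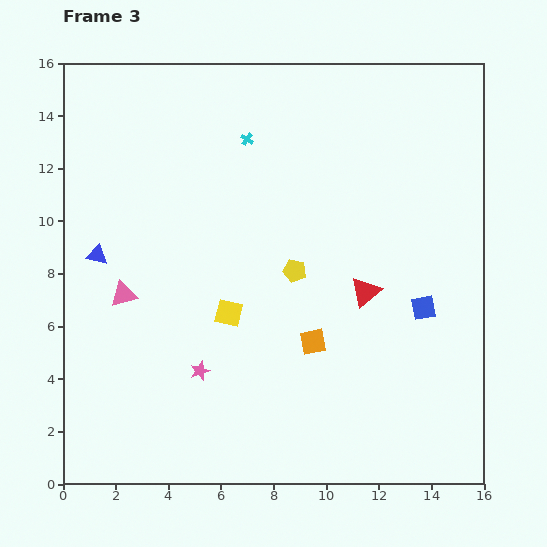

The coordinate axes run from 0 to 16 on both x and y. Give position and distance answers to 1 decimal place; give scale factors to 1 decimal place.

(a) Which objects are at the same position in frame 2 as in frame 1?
the blue triangle, the yellow square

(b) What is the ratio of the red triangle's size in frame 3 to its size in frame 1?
1.6×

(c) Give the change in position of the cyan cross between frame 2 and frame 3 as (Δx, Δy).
(-1.7, 3.0)

The cyan cross was at (8.7, 10.1) in frame 2 and (7.0, 13.1) in frame 3.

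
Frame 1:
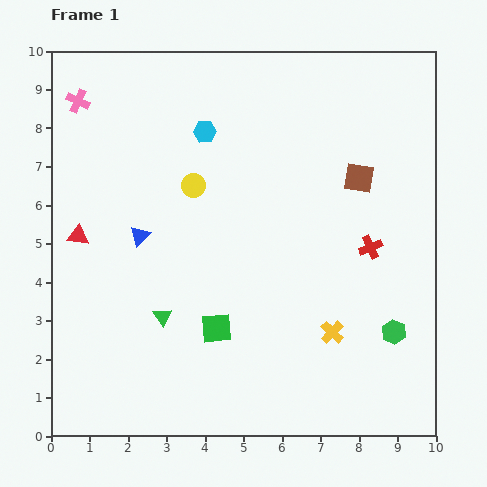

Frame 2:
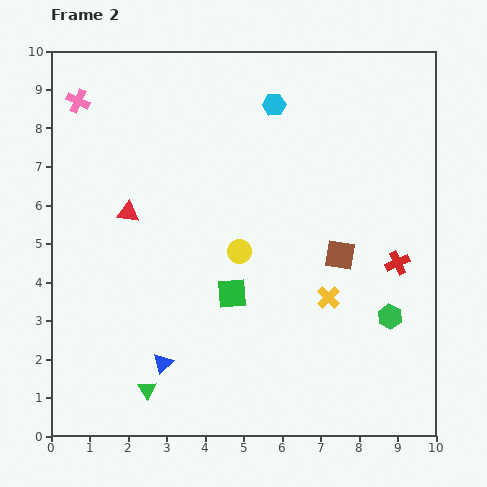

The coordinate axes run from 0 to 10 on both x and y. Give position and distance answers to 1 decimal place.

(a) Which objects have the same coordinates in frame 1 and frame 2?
the pink cross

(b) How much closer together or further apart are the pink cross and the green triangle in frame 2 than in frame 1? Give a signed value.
+1.7

Distance in frame 1: 6.0. Distance in frame 2: 7.7.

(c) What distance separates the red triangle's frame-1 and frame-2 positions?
1.4

The red triangle moved from (0.7, 5.2) to (2.0, 5.8), a distance of √(1.3² + 0.6²) ≈ 1.4.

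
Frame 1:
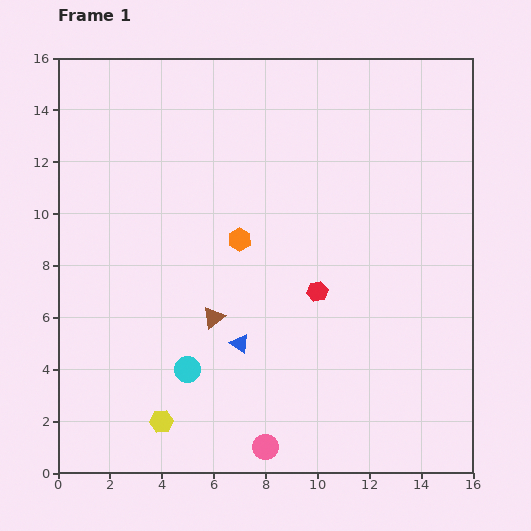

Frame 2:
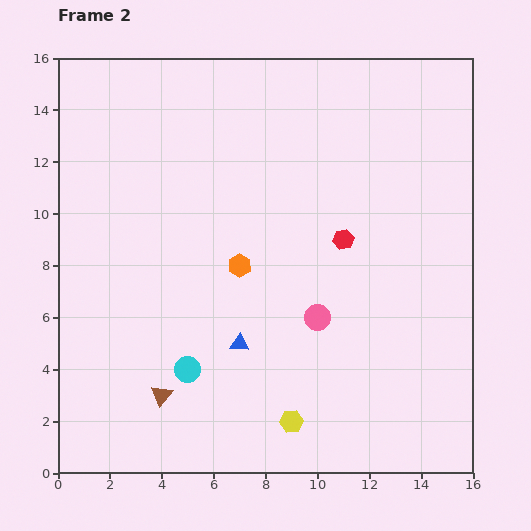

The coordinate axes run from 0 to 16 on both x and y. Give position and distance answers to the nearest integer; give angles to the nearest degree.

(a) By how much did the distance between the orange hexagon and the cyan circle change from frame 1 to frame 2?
-1

Distance in frame 1: 5. Distance in frame 2: 4.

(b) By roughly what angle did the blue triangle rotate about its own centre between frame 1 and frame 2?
31° counter-clockwise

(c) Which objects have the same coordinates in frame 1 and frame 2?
the blue triangle, the cyan circle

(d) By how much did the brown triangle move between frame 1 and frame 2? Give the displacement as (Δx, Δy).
(-2, -3)

The brown triangle was at (6, 6) in frame 1 and (4, 3) in frame 2.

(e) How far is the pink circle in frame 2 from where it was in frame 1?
5

The pink circle moved from (8, 1) to (10, 6), a distance of √(2² + 5²) ≈ 5.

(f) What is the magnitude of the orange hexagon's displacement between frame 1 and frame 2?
1

The orange hexagon moved from (7, 9) to (7, 8), a distance of √(0² + 1²) ≈ 1.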